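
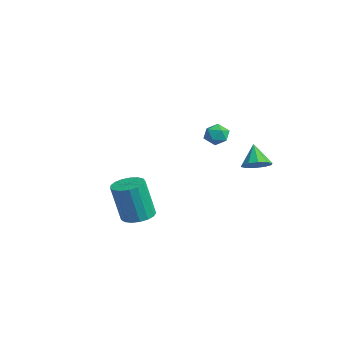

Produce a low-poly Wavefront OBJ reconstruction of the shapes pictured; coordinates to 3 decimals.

v -3.221 3.299 2.045
v -2.791 3.883 2.029
v -2.589 2.857 2.931
v -2.159 3.441 2.915
v -2.846 3.503 3.139
v -3.237 3.776 2.591
v -2.143 2.964 2.369
v -2.534 3.237 1.821
v -2.125 3.676 2.229
v -2.559 4.009 2.705
v -2.821 2.731 2.255
v -3.255 3.064 2.731
v 2.934 -2.655 0.114
v 3.552 -3.197 -0
v 3.504 -3.687 2.072
v 2.886 -3.145 2.186
v 3.738 -2.856 0.085
v 3.691 -3.347 2.157
v 3.741 -2.47 0.176
v 3.693 -2.96 2.248
v 3.558 -2.126 0.253
v 3.51 -2.616 2.326
v 3.232 -1.903 0.299
v 3.185 -2.393 2.371
v 2.838 -1.852 0.302
v 2.791 -2.343 2.374
v 2.466 -1.985 0.262
v 2.419 -2.476 2.334
v 2.201 -2.272 0.188
v 2.154 -2.762 2.26
v 2.104 -2.646 0.097
v 2.056 -3.137 2.169
v 2.197 -3.022 0.01
v 2.149 -3.513 2.082
v 2.459 -3.314 -0.053
v 2.411 -3.805 2.019
v 2.829 -3.455 -0.078
v 2.782 -3.946 1.994
v 3.224 -3.413 -0.059
v 3.176 -3.904 2.013
v 3.885 2.792 2.952
v 4.252 2.226 3.279
v 3.155 2.928 4.008
v 4.475 2.619 3.382
v 4.471 3.079 3.321
v 4.244 3.429 3.119
v 3.88 3.535 2.853
v 3.517 3.358 2.625
v 3.295 2.965 2.522
v 3.298 2.505 2.584
v 3.525 2.155 2.786
v 3.89 2.049 3.051
f 1 12 6
f 1 6 2
f 1 2 8
f 1 8 11
f 1 11 12
f 2 6 10
f 6 12 5
f 12 11 3
f 11 8 7
f 8 2 9
f 4 10 5
f 4 5 3
f 4 3 7
f 4 7 9
f 4 9 10
f 5 10 6
f 3 5 12
f 7 3 11
f 9 7 8
f 10 9 2
f 14 13 17
f 14 17 15
f 15 17 18
f 15 18 16
f 17 13 19
f 17 19 18
f 18 19 20
f 18 20 16
f 19 13 21
f 19 21 20
f 20 21 22
f 20 22 16
f 21 13 23
f 21 23 22
f 22 23 24
f 22 24 16
f 23 13 25
f 23 25 24
f 24 25 26
f 24 26 16
f 25 13 27
f 25 27 26
f 26 27 28
f 26 28 16
f 27 13 29
f 27 29 28
f 28 29 30
f 28 30 16
f 29 13 31
f 29 31 30
f 30 31 32
f 30 32 16
f 31 13 33
f 31 33 32
f 32 33 34
f 32 34 16
f 33 13 35
f 33 35 34
f 34 35 36
f 34 36 16
f 35 13 37
f 35 37 36
f 36 37 38
f 36 38 16
f 37 13 39
f 37 39 38
f 38 39 40
f 38 40 16
f 39 13 14
f 39 14 40
f 40 14 15
f 40 15 16
f 42 41 44
f 42 44 43
f 44 41 45
f 44 45 43
f 45 41 46
f 45 46 43
f 46 41 47
f 46 47 43
f 47 41 48
f 47 48 43
f 48 41 49
f 48 49 43
f 49 41 50
f 49 50 43
f 50 41 51
f 50 51 43
f 51 41 52
f 51 52 43
f 52 41 42
f 52 42 43



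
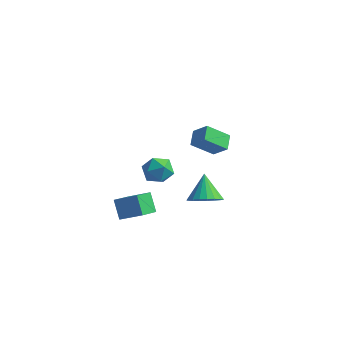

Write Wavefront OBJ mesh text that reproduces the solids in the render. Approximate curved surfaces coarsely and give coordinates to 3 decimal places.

v -4.579 -2.055 -3.402
v -3.236 -1.871 -2.629
v -4.399 -0.807 -4.011
v -3.057 -0.623 -3.238
v -3.923 -2.637 -4.402
v -2.581 -2.453 -3.629
v -3.744 -1.389 -5.011
v -2.401 -1.205 -4.238
v -0.221 0.498 -3.657
v 0.713 0.483 -3.199
v -0.819 1.562 -2.403
v 0.75 0.82 -3.467
v 0.619 1.101 -3.769
v 0.343 1.278 -4.051
v -0.031 1.32 -4.264
v -0.437 1.22 -4.373
v -0.806 0.995 -4.358
v -1.074 0.684 -4.222
v -1.194 0.341 -3.988
v -1.146 0.025 -3.696
v -0.938 -0.21 -3.398
v -0.606 -0.322 -3.145
v -0.208 -0.292 -2.98
v 0.189 -0.126 -2.932
v 0.514 0.148 -3.01
v -1.402 3.942 -2.662
v -2.457 3.125 -1.625
v -1.702 4.875 -2.232
v -2.757 4.058 -1.194
v -0.483 3.842 -1.806
v -1.538 3.025 -0.768
v -0.783 4.775 -1.375
v -1.838 3.958 -0.338
v -1.569 -3.284 1.022
v -0.821 -2.791 1.294
v -1.239 -4.349 2.046
v -0.491 -3.856 2.318
v -1.353 -3.538 2.499
v -1.557 -2.88 1.866
v -0.503 -4.26 1.474
v -0.707 -3.602 0.841
v -0.163 -3.394 1.573
v -0.688 -2.948 2.207
v -1.372 -4.192 1.133
v -1.897 -3.746 1.767
f 2 4 1
f 5 2 1
f 1 4 3
f 3 5 1
f 2 8 4
f 6 2 5
f 6 8 2
f 4 8 3
f 7 5 3
f 3 8 7
f 7 6 5
f 8 6 7
f 10 9 12
f 10 12 11
f 12 9 13
f 12 13 11
f 13 9 14
f 13 14 11
f 14 9 15
f 14 15 11
f 15 9 16
f 15 16 11
f 16 9 17
f 16 17 11
f 17 9 18
f 17 18 11
f 18 9 19
f 18 19 11
f 19 9 20
f 19 20 11
f 20 9 21
f 20 21 11
f 21 9 22
f 21 22 11
f 22 9 23
f 22 23 11
f 23 9 24
f 23 24 11
f 24 9 25
f 24 25 11
f 25 9 10
f 25 10 11
f 27 29 26
f 30 27 26
f 26 29 28
f 28 30 26
f 27 33 29
f 31 27 30
f 31 33 27
f 29 33 28
f 32 30 28
f 28 33 32
f 32 31 30
f 33 31 32
f 34 45 39
f 34 39 35
f 34 35 41
f 34 41 44
f 34 44 45
f 35 39 43
f 39 45 38
f 45 44 36
f 44 41 40
f 41 35 42
f 37 43 38
f 37 38 36
f 37 36 40
f 37 40 42
f 37 42 43
f 38 43 39
f 36 38 45
f 40 36 44
f 42 40 41
f 43 42 35



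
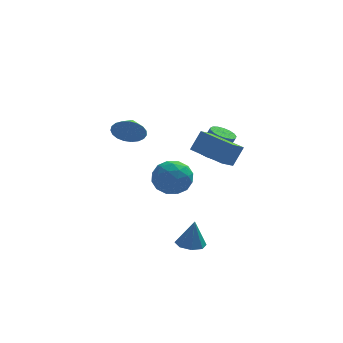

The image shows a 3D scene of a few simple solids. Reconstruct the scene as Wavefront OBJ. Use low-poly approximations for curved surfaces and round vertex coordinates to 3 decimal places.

v 1.371 -1.86 1.721
v 1.92 -1.529 2.794
v -0.041 -0.327 1.969
v 0.507 0.004 3.043
v 1.973 -1.224 1.217
v 2.521 -0.893 2.291
v 0.56 0.309 1.466
v 1.109 0.64 2.539
v -0.084 -1.309 -4.123
v 0.698 -1.331 -4.229
v 0.124 -1.311 -2.577
v 0.485 -0.766 -4.199
v -0.062 -0.519 -4.125
v -0.622 -0.735 -4.049
v -0.867 -1.287 -4.017
v -0.653 -1.852 -4.047
v -0.106 -2.098 -4.121
v 0.454 -1.883 -4.197
v -3.027 -0.331 3.299
v -2.63 -0.692 4.021
v -2.793 0.611 3.641
v -2.346 -0.675 3.777
v -2.181 -0.597 3.45
v -2.162 -0.474 3.097
v -2.293 -0.326 2.779
v -2.55 -0.179 2.551
v -2.89 -0.058 2.452
v -3.254 0.015 2.5
v -3.579 0.029 2.686
v -3.808 -0.02 2.977
v -3.903 -0.123 3.325
v -3.846 -0.261 3.668
v -3.647 -0.412 3.947
v -3.341 -0.549 4.114
v -2.982 -0.648 4.14
v -1.053 2.806 -2.106
v -0.697 3.258 -1.114
v -0.783 1.102 -1.426
v -0.427 1.554 -0.434
v -1.527 1.642 -0.742
v -1.695 2.695 -1.162
v 0.215 1.665 -1.378
v 0.047 2.718 -1.798
v 0.086 2.553 -0.664
v -0.99 2.539 -0.272
v -0.49 1.821 -2.268
v -1.566 1.807 -1.876
v -0.899 3.182 -1.67
v -0.581 1.178 -0.87
v -1.228 1.23 -1.051
v -1.019 1.496 -0.469
v -1.485 2.851 -1.698
v -1.276 3.116 -1.115
v -1.764 2.166 -0.896
v -0.204 1.244 -1.425
v 0.005 1.509 -0.842
v -0.461 2.864 -2.071
v -0.252 3.13 -1.489
v 0.284 2.194 -1.644
v -0.229 3.033 -0.823
v -0.07 2.031 -0.423
v 0.307 2.096 -0.977
v 0.208 2.715 -1.224
v -0.862 3.024 -0.592
v -0.703 2.023 -0.192
v -1.35 2.075 -0.373
v -1.448 2.694 -0.62
v -0.402 2.61 -0.327
v -0.777 2.337 -2.348
v -0.618 1.336 -1.948
v -0.032 1.666 -1.92
v -0.13 2.285 -2.167
v -1.41 2.329 -2.117
v -1.251 1.327 -1.717
v -1.688 1.645 -1.316
v -1.787 2.264 -1.563
v -1.078 1.75 -2.213
v 1.327 3.895 -0.475
v 1.934 4.227 -0.736
v 2.6 4.198 0.773
v 1.993 3.865 1.035
v 1.726 4.496 -0.639
v 2.391 4.467 0.871
v 1.426 4.628 -0.504
v 2.091 4.598 1.006
v 1.103 4.591 -0.362
v 1.769 4.562 1.147
v 0.832 4.395 -0.246
v 1.498 4.365 1.263
v 0.674 4.084 -0.183
v 1.34 4.055 1.326
v 0.666 3.73 -0.186
v 1.332 3.701 1.323
v 0.809 3.414 -0.256
v 1.475 3.384 1.254
v 1.071 3.208 -0.375
v 1.737 3.178 1.134
v 1.392 3.159 -0.518
v 2.058 3.129 0.992
v 1.698 3.279 -0.65
v 2.363 3.249 0.859
v 1.919 3.54 -0.743
v 2.584 3.51 0.767
v 2.004 3.882 -0.774
v 2.67 3.853 0.736
f 2 4 1
f 5 2 1
f 1 4 3
f 3 5 1
f 2 8 4
f 6 2 5
f 6 8 2
f 4 8 3
f 7 5 3
f 3 8 7
f 7 6 5
f 8 6 7
f 10 9 12
f 10 12 11
f 12 9 13
f 12 13 11
f 13 9 14
f 13 14 11
f 14 9 15
f 14 15 11
f 15 9 16
f 15 16 11
f 16 9 17
f 16 17 11
f 17 9 18
f 17 18 11
f 18 9 10
f 18 10 11
f 20 19 22
f 20 22 21
f 22 19 23
f 22 23 21
f 23 19 24
f 23 24 21
f 24 19 25
f 24 25 21
f 25 19 26
f 25 26 21
f 26 19 27
f 26 27 21
f 27 19 28
f 27 28 21
f 28 19 29
f 28 29 21
f 29 19 30
f 29 30 21
f 30 19 31
f 30 31 21
f 31 19 32
f 31 32 21
f 32 19 33
f 32 33 21
f 33 19 34
f 33 34 21
f 34 19 35
f 34 35 21
f 35 19 20
f 35 20 21
f 36 73 52
f 73 47 76
f 52 76 41
f 73 76 52
f 36 52 48
f 52 41 53
f 48 53 37
f 52 53 48
f 36 48 57
f 48 37 58
f 57 58 43
f 48 58 57
f 36 57 69
f 57 43 72
f 69 72 46
f 57 72 69
f 36 69 73
f 69 46 77
f 73 77 47
f 69 77 73
f 37 53 64
f 53 41 67
f 64 67 45
f 53 67 64
f 41 76 54
f 76 47 75
f 54 75 40
f 76 75 54
f 47 77 74
f 77 46 70
f 74 70 38
f 77 70 74
f 46 72 71
f 72 43 59
f 71 59 42
f 72 59 71
f 43 58 63
f 58 37 60
f 63 60 44
f 58 60 63
f 39 65 51
f 65 45 66
f 51 66 40
f 65 66 51
f 39 51 49
f 51 40 50
f 49 50 38
f 51 50 49
f 39 49 56
f 49 38 55
f 56 55 42
f 49 55 56
f 39 56 61
f 56 42 62
f 61 62 44
f 56 62 61
f 39 61 65
f 61 44 68
f 65 68 45
f 61 68 65
f 40 66 54
f 66 45 67
f 54 67 41
f 66 67 54
f 38 50 74
f 50 40 75
f 74 75 47
f 50 75 74
f 42 55 71
f 55 38 70
f 71 70 46
f 55 70 71
f 44 62 63
f 62 42 59
f 63 59 43
f 62 59 63
f 45 68 64
f 68 44 60
f 64 60 37
f 68 60 64
f 79 78 82
f 79 82 80
f 80 82 83
f 80 83 81
f 82 78 84
f 82 84 83
f 83 84 85
f 83 85 81
f 84 78 86
f 84 86 85
f 85 86 87
f 85 87 81
f 86 78 88
f 86 88 87
f 87 88 89
f 87 89 81
f 88 78 90
f 88 90 89
f 89 90 91
f 89 91 81
f 90 78 92
f 90 92 91
f 91 92 93
f 91 93 81
f 92 78 94
f 92 94 93
f 93 94 95
f 93 95 81
f 94 78 96
f 94 96 95
f 95 96 97
f 95 97 81
f 96 78 98
f 96 98 97
f 97 98 99
f 97 99 81
f 98 78 100
f 98 100 99
f 99 100 101
f 99 101 81
f 100 78 102
f 100 102 101
f 101 102 103
f 101 103 81
f 102 78 104
f 102 104 103
f 103 104 105
f 103 105 81
f 104 78 79
f 104 79 105
f 105 79 80
f 105 80 81



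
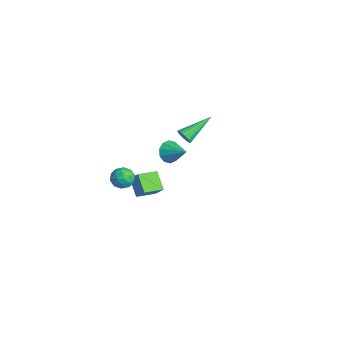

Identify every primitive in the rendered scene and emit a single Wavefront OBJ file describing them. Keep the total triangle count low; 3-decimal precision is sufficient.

v -3.395 -3.079 -2.506
v -2.675 -2.95 -2.421
v -3.145 -4.03 -3.179
v -2.425 -3.901 -3.094
v -2.829 -4.127 -2.521
v -2.983 -3.54 -2.106
v -2.837 -3.44 -3.494
v -2.991 -2.853 -3.079
v -2.33 -3.174 -3.032
v -2.325 -3.598 -2.43
v -3.495 -3.382 -3.17
v -3.49 -3.806 -2.568
v -3.057 -2.931 -2.405
v -2.763 -4.049 -3.195
v -3.001 -4.182 -2.859
v -2.578 -4.106 -2.809
v -3.238 -3.278 -2.219
v -2.815 -3.202 -2.169
v -2.905 -3.894 -2.228
v -3.005 -3.778 -3.431
v -2.582 -3.702 -3.381
v -3.242 -2.874 -2.791
v -2.819 -2.798 -2.741
v -2.915 -3.086 -3.372
v -2.431 -2.987 -2.713
v -2.284 -3.546 -3.109
v -2.526 -3.275 -3.344
v -2.617 -2.93 -3.1
v -2.428 -3.236 -2.36
v -2.282 -3.795 -2.755
v -2.519 -3.928 -2.419
v -2.609 -3.583 -2.175
v -2.226 -3.368 -2.719
v -3.538 -3.185 -2.845
v -3.392 -3.744 -3.24
v -3.211 -3.397 -3.425
v -3.301 -3.052 -3.181
v -3.536 -3.434 -2.491
v -3.389 -3.993 -2.887
v -3.203 -4.05 -2.5
v -3.294 -3.705 -2.256
v -3.594 -3.612 -2.881
v -3.68 -2.767 -3.685
v -3.12 -2.516 -2.973
v -3.863 -1.554 -3.969
v -3.304 -1.302 -3.257
v -2.676 -2.798 -4.463
v -2.117 -2.546 -3.751
v -2.86 -1.584 -4.747
v -2.3 -1.333 -4.035
v -1.074 -0.663 1.145
v -0.902 -0.423 0.717
v -1.466 1.103 1.975
v -1.145 -0.457 0.673
v -1.371 -0.537 0.737
v -1.529 -0.647 0.895
v -1.583 -0.76 1.11
v -1.52 -0.851 1.333
v -1.355 -0.898 1.513
v -1.125 -0.892 1.609
v -0.884 -0.833 1.598
v -0.686 -0.736 1.484
v -0.576 -0.621 1.292
v -0.581 -0.516 1.066
v -0.698 -0.445 0.858
v 2.697 -3.073 3.503
v 3.107 -3.548 3.194
v 3.723 -2.587 4.117
v 3.093 -3.198 2.94
v 2.928 -2.8 2.901
v 2.675 -2.506 3.093
v 2.43 -2.429 3.441
v 2.287 -2.597 3.813
v 2.301 -2.947 4.067
v 2.466 -3.345 4.105
v 2.72 -3.639 3.914
v 2.965 -3.717 3.566
f 1 38 17
f 38 12 41
f 17 41 6
f 38 41 17
f 1 17 13
f 17 6 18
f 13 18 2
f 17 18 13
f 1 13 22
f 13 2 23
f 22 23 8
f 13 23 22
f 1 22 34
f 22 8 37
f 34 37 11
f 22 37 34
f 1 34 38
f 34 11 42
f 38 42 12
f 34 42 38
f 2 18 29
f 18 6 32
f 29 32 10
f 18 32 29
f 6 41 19
f 41 12 40
f 19 40 5
f 41 40 19
f 12 42 39
f 42 11 35
f 39 35 3
f 42 35 39
f 11 37 36
f 37 8 24
f 36 24 7
f 37 24 36
f 8 23 28
f 23 2 25
f 28 25 9
f 23 25 28
f 4 30 16
f 30 10 31
f 16 31 5
f 30 31 16
f 4 16 14
f 16 5 15
f 14 15 3
f 16 15 14
f 4 14 21
f 14 3 20
f 21 20 7
f 14 20 21
f 4 21 26
f 21 7 27
f 26 27 9
f 21 27 26
f 4 26 30
f 26 9 33
f 30 33 10
f 26 33 30
f 5 31 19
f 31 10 32
f 19 32 6
f 31 32 19
f 3 15 39
f 15 5 40
f 39 40 12
f 15 40 39
f 7 20 36
f 20 3 35
f 36 35 11
f 20 35 36
f 9 27 28
f 27 7 24
f 28 24 8
f 27 24 28
f 10 33 29
f 33 9 25
f 29 25 2
f 33 25 29
f 44 46 43
f 47 44 43
f 43 46 45
f 45 47 43
f 44 50 46
f 48 44 47
f 48 50 44
f 46 50 45
f 49 47 45
f 45 50 49
f 49 48 47
f 50 48 49
f 52 51 54
f 52 54 53
f 54 51 55
f 54 55 53
f 55 51 56
f 55 56 53
f 56 51 57
f 56 57 53
f 57 51 58
f 57 58 53
f 58 51 59
f 58 59 53
f 59 51 60
f 59 60 53
f 60 51 61
f 60 61 53
f 61 51 62
f 61 62 53
f 62 51 63
f 62 63 53
f 63 51 64
f 63 64 53
f 64 51 65
f 64 65 53
f 65 51 52
f 65 52 53
f 67 66 69
f 67 69 68
f 69 66 70
f 69 70 68
f 70 66 71
f 70 71 68
f 71 66 72
f 71 72 68
f 72 66 73
f 72 73 68
f 73 66 74
f 73 74 68
f 74 66 75
f 74 75 68
f 75 66 76
f 75 76 68
f 76 66 77
f 76 77 68
f 77 66 67
f 77 67 68



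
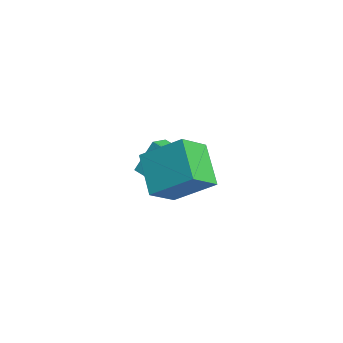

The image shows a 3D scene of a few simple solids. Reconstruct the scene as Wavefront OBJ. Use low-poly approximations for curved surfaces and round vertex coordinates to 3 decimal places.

v -0.217 -4.188 -0.999
v -0.292 -3.422 0.494
v -0.897 -3.538 -1.367
v -0.972 -2.771 0.126
v 1.392 -2.849 -1.606
v 1.317 -2.082 -0.113
v 0.712 -2.198 -1.974
v 0.637 -1.432 -0.481
v 2.364 -3.534 1.085
v 3.041 -4.605 1.961
v 3.159 -2.062 2.269
v 3.836 -3.132 3.145
v 3.984 -3.468 -0.085
v 4.661 -4.538 0.791
v 4.779 -1.995 1.099
v 5.456 -3.066 1.975
f 2 4 1
f 5 2 1
f 1 4 3
f 3 5 1
f 2 8 4
f 6 2 5
f 6 8 2
f 4 8 3
f 7 5 3
f 3 8 7
f 7 6 5
f 8 6 7
f 10 12 9
f 13 10 9
f 9 12 11
f 11 13 9
f 10 16 12
f 14 10 13
f 14 16 10
f 12 16 11
f 15 13 11
f 11 16 15
f 15 14 13
f 16 14 15



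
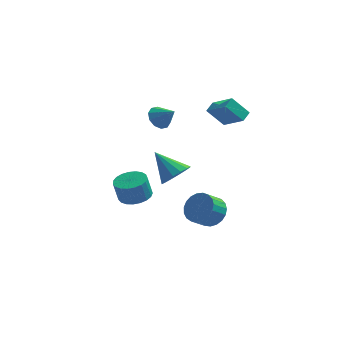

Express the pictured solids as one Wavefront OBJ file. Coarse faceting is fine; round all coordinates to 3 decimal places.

v 1.285 -4.099 1.731
v 1.903 -4.298 2.478
v 0.015 -3.321 2.989
v 2.034 -3.829 2.319
v 1.964 -3.432 2.002
v 1.712 -3.214 1.613
v 1.345 -3.233 1.255
v 0.963 -3.484 1.025
v 0.666 -3.901 0.984
v 0.536 -4.37 1.143
v 0.606 -4.767 1.459
v 0.858 -4.985 1.848
v 1.225 -4.966 2.206
v 1.607 -4.714 2.436
v -1.719 1.02 -3.584
v -1.148 1.847 -3.405
v -1.431 1.747 -2.038
v -2.001 0.92 -2.216
v -1.531 2.017 -3.472
v -1.814 1.916 -2.104
v -1.947 2.014 -3.558
v -2.229 1.914 -2.191
v -2.322 1.84 -3.649
v -2.605 1.739 -2.281
v -2.594 1.523 -3.728
v -2.877 1.423 -2.36
v -2.714 1.12 -3.782
v -2.997 1.02 -2.415
v -2.662 0.7 -3.802
v -2.945 0.6 -2.435
v -2.447 0.335 -3.785
v -2.73 0.235 -2.417
v -2.106 0.088 -3.732
v -2.389 -0.012 -2.365
v -1.698 0.003 -3.654
v -1.981 -0.098 -2.287
v -1.293 0.093 -3.564
v -1.576 -0.007 -2.196
v -0.962 0.344 -3.477
v -1.245 0.244 -2.109
v -0.762 0.712 -3.409
v -1.045 0.611 -2.041
v -0.727 1.133 -3.37
v -1.01 1.032 -2.003
v -0.864 1.534 -3.369
v -1.147 1.434 -2.002
v -0.653 3.672 1.482
v -0.157 4.336 1.297
v 0.293 3.208 2.358
v -0.464 4.471 1.701
v -0.844 4.301 2.021
v -1.151 3.89 2.136
v -1.268 3.396 2.001
v -1.15 3.007 1.668
v -0.842 2.872 1.264
v -0.463 3.043 0.943
v -0.156 3.453 0.829
v -0.039 3.947 0.964
v 3.169 -3.446 -1.513
v 3.903 -3.363 -0.809
v 3.245 -4.031 -0.044
v 2.511 -4.114 -0.747
v 3.66 -3.026 -0.724
v 3.002 -3.694 0.042
v 3.332 -2.761 -0.774
v 2.675 -3.429 -0.009
v 2.976 -2.615 -0.953
v 2.319 -3.283 -0.188
v 2.653 -2.613 -1.228
v 1.996 -3.281 -0.463
v 2.42 -2.755 -1.553
v 1.762 -3.423 -0.787
v 2.316 -3.016 -1.87
v 1.658 -3.684 -1.105
v 2.359 -3.351 -2.126
v 1.702 -4.02 -1.361
v 2.543 -3.703 -2.275
v 1.885 -4.371 -1.51
v 2.834 -4.011 -2.293
v 2.177 -4.679 -1.528
v 3.184 -4.221 -2.176
v 2.526 -4.889 -1.411
v 3.531 -4.296 -1.944
v 2.873 -4.964 -1.179
v 3.815 -4.225 -1.638
v 3.157 -4.893 -0.872
v 3.988 -4.019 -1.309
v 3.33 -4.687 -0.544
v 4.019 -3.714 -1.016
v 3.361 -4.382 -0.251
v 2.089 3.68 2.267
v 3.295 2.72 3.289
v 2.383 4.363 2.561
v 3.589 3.403 3.584
v 3.111 3.737 1.116
v 4.317 2.777 2.139
v 3.405 4.42 1.411
v 4.611 3.46 2.433
f 2 1 4
f 2 4 3
f 4 1 5
f 4 5 3
f 5 1 6
f 5 6 3
f 6 1 7
f 6 7 3
f 7 1 8
f 7 8 3
f 8 1 9
f 8 9 3
f 9 1 10
f 9 10 3
f 10 1 11
f 10 11 3
f 11 1 12
f 11 12 3
f 12 1 13
f 12 13 3
f 13 1 14
f 13 14 3
f 14 1 2
f 14 2 3
f 16 15 19
f 16 19 17
f 17 19 20
f 17 20 18
f 19 15 21
f 19 21 20
f 20 21 22
f 20 22 18
f 21 15 23
f 21 23 22
f 22 23 24
f 22 24 18
f 23 15 25
f 23 25 24
f 24 25 26
f 24 26 18
f 25 15 27
f 25 27 26
f 26 27 28
f 26 28 18
f 27 15 29
f 27 29 28
f 28 29 30
f 28 30 18
f 29 15 31
f 29 31 30
f 30 31 32
f 30 32 18
f 31 15 33
f 31 33 32
f 32 33 34
f 32 34 18
f 33 15 35
f 33 35 34
f 34 35 36
f 34 36 18
f 35 15 37
f 35 37 36
f 36 37 38
f 36 38 18
f 37 15 39
f 37 39 38
f 38 39 40
f 38 40 18
f 39 15 41
f 39 41 40
f 40 41 42
f 40 42 18
f 41 15 43
f 41 43 42
f 42 43 44
f 42 44 18
f 43 15 45
f 43 45 44
f 44 45 46
f 44 46 18
f 45 15 16
f 45 16 46
f 46 16 17
f 46 17 18
f 48 47 50
f 48 50 49
f 50 47 51
f 50 51 49
f 51 47 52
f 51 52 49
f 52 47 53
f 52 53 49
f 53 47 54
f 53 54 49
f 54 47 55
f 54 55 49
f 55 47 56
f 55 56 49
f 56 47 57
f 56 57 49
f 57 47 58
f 57 58 49
f 58 47 48
f 58 48 49
f 60 59 63
f 60 63 61
f 61 63 64
f 61 64 62
f 63 59 65
f 63 65 64
f 64 65 66
f 64 66 62
f 65 59 67
f 65 67 66
f 66 67 68
f 66 68 62
f 67 59 69
f 67 69 68
f 68 69 70
f 68 70 62
f 69 59 71
f 69 71 70
f 70 71 72
f 70 72 62
f 71 59 73
f 71 73 72
f 72 73 74
f 72 74 62
f 73 59 75
f 73 75 74
f 74 75 76
f 74 76 62
f 75 59 77
f 75 77 76
f 76 77 78
f 76 78 62
f 77 59 79
f 77 79 78
f 78 79 80
f 78 80 62
f 79 59 81
f 79 81 80
f 80 81 82
f 80 82 62
f 81 59 83
f 81 83 82
f 82 83 84
f 82 84 62
f 83 59 85
f 83 85 84
f 84 85 86
f 84 86 62
f 85 59 87
f 85 87 86
f 86 87 88
f 86 88 62
f 87 59 89
f 87 89 88
f 88 89 90
f 88 90 62
f 89 59 60
f 89 60 90
f 90 60 61
f 90 61 62
f 92 94 91
f 95 92 91
f 91 94 93
f 93 95 91
f 92 98 94
f 96 92 95
f 96 98 92
f 94 98 93
f 97 95 93
f 93 98 97
f 97 96 95
f 98 96 97



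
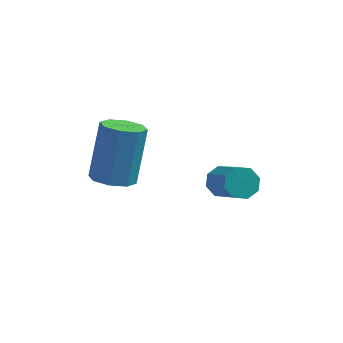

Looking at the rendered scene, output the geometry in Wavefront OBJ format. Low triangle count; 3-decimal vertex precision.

v -0.45 -1.687 -0.397
v 0.067 -2.2 -0.18
v 0.327 -1.186 1.594
v -0.19 -0.673 1.377
v 0.304 -1.754 -0.469
v 0.564 -0.74 1.305
v 0.099 -1.269 -0.716
v 0.359 -0.255 1.058
v -0.428 -1.029 -0.777
v -0.168 -0.015 0.997
v -0.967 -1.174 -0.614
v -0.707 -0.16 1.16
v -1.204 -1.62 -0.325
v -0.944 -0.606 1.449
v -0.999 -2.105 -0.078
v -0.739 -1.091 1.696
v -0.472 -2.345 -0.017
v -0.212 -1.331 1.757
v 2.866 0.621 -2.646
v 3.408 0.901 -2.637
v 4.076 -0.441 -1.224
v 3.534 -0.721 -1.234
v 3.109 1.08 -2.326
v 3.777 -0.263 -0.913
v 2.668 0.989 -2.202
v 3.336 -0.353 -0.79
v 2.342 0.684 -2.339
v 3.011 -0.659 -0.927
v 2.324 0.341 -2.656
v 2.992 -1.001 -1.243
v 2.623 0.163 -2.967
v 3.291 -1.18 -1.554
v 3.064 0.253 -3.09
v 3.732 -1.089 -1.678
v 3.389 0.559 -2.953
v 4.058 -0.784 -1.541
f 2 1 5
f 2 5 3
f 3 5 6
f 3 6 4
f 5 1 7
f 5 7 6
f 6 7 8
f 6 8 4
f 7 1 9
f 7 9 8
f 8 9 10
f 8 10 4
f 9 1 11
f 9 11 10
f 10 11 12
f 10 12 4
f 11 1 13
f 11 13 12
f 12 13 14
f 12 14 4
f 13 1 15
f 13 15 14
f 14 15 16
f 14 16 4
f 15 1 17
f 15 17 16
f 16 17 18
f 16 18 4
f 17 1 2
f 17 2 18
f 18 2 3
f 18 3 4
f 20 19 23
f 20 23 21
f 21 23 24
f 21 24 22
f 23 19 25
f 23 25 24
f 24 25 26
f 24 26 22
f 25 19 27
f 25 27 26
f 26 27 28
f 26 28 22
f 27 19 29
f 27 29 28
f 28 29 30
f 28 30 22
f 29 19 31
f 29 31 30
f 30 31 32
f 30 32 22
f 31 19 33
f 31 33 32
f 32 33 34
f 32 34 22
f 33 19 35
f 33 35 34
f 34 35 36
f 34 36 22
f 35 19 20
f 35 20 36
f 36 20 21
f 36 21 22



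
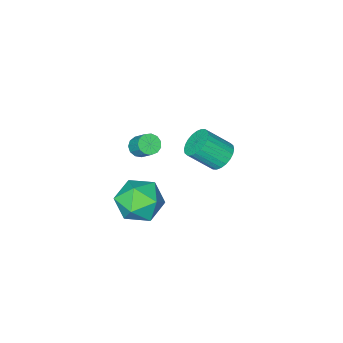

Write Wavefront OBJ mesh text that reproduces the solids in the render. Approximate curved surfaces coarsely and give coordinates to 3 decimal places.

v 0.204 -1.733 0.814
v 0.485 -2.098 1.149
v 0.538 -1.292 1.982
v 0.256 -0.927 1.646
v 0.708 -1.939 0.981
v 0.761 -1.133 1.814
v 0.771 -1.715 0.76
v 0.823 -0.909 1.593
v 0.654 -1.496 0.556
v 0.706 -0.69 1.389
v 0.394 -1.353 0.434
v 0.446 -0.547 1.267
v 0.073 -1.33 0.432
v 0.126 -0.524 1.265
v -0.206 -1.435 0.552
v -0.153 -0.63 1.384
v -0.355 -1.635 0.754
v -0.302 -0.829 1.587
v -0.326 -1.866 0.976
v -0.274 -1.06 1.809
v -0.13 -2.054 1.146
v -0.077 -1.249 1.979
v 0.173 -2.141 1.21
v 0.225 -1.335 2.043
v 2.271 1.754 -0.618
v 2.988 0.772 -0.804
v 1.252 0.748 0.764
v 1.969 -0.234 0.578
v 2.433 0.775 1.107
v 3.063 1.397 0.253
v 1.177 0.123 -0.293
v 1.807 0.745 -1.147
v 2.312 -0.236 -0.603
v 3.088 0.167 0.262
v 1.152 1.353 -0.302
v 1.928 1.756 0.563
v -3.819 -0.767 -1.621
v -3.283 -0.135 -1.671
v -2.325 -0.861 -0.569
v -2.861 -1.493 -0.519
v -3.478 -0.034 -1.433
v -2.521 -0.759 -0.332
v -3.726 -0.044 -1.225
v -2.768 -0.769 -0.123
v -3.987 -0.164 -1.077
v -3.03 -0.889 0.025
v -4.223 -0.376 -1.011
v -3.266 -1.101 0.091
v -4.398 -0.647 -1.038
v -3.44 -1.373 0.063
v -4.484 -0.937 -1.155
v -3.527 -1.663 -0.053
v -4.469 -1.201 -1.342
v -3.512 -1.927 -0.24
v -4.355 -1.399 -1.571
v -3.397 -2.125 -0.469
v -4.159 -1.501 -1.808
v -3.202 -2.226 -0.707
v -3.912 -1.491 -2.017
v -2.954 -2.216 -0.915
v -3.65 -1.371 -2.165
v -2.693 -2.096 -1.063
v -3.414 -1.159 -2.231
v -2.457 -1.884 -1.129
v -3.24 -0.887 -2.203
v -2.282 -1.613 -1.102
v -3.153 -0.597 -2.087
v -2.196 -1.323 -0.985
v -3.168 -0.333 -1.9
v -2.211 -1.059 -0.798
f 2 1 5
f 2 5 3
f 3 5 6
f 3 6 4
f 5 1 7
f 5 7 6
f 6 7 8
f 6 8 4
f 7 1 9
f 7 9 8
f 8 9 10
f 8 10 4
f 9 1 11
f 9 11 10
f 10 11 12
f 10 12 4
f 11 1 13
f 11 13 12
f 12 13 14
f 12 14 4
f 13 1 15
f 13 15 14
f 14 15 16
f 14 16 4
f 15 1 17
f 15 17 16
f 16 17 18
f 16 18 4
f 17 1 19
f 17 19 18
f 18 19 20
f 18 20 4
f 19 1 21
f 19 21 20
f 20 21 22
f 20 22 4
f 21 1 23
f 21 23 22
f 22 23 24
f 22 24 4
f 23 1 2
f 23 2 24
f 24 2 3
f 24 3 4
f 25 36 30
f 25 30 26
f 25 26 32
f 25 32 35
f 25 35 36
f 26 30 34
f 30 36 29
f 36 35 27
f 35 32 31
f 32 26 33
f 28 34 29
f 28 29 27
f 28 27 31
f 28 31 33
f 28 33 34
f 29 34 30
f 27 29 36
f 31 27 35
f 33 31 32
f 34 33 26
f 38 37 41
f 38 41 39
f 39 41 42
f 39 42 40
f 41 37 43
f 41 43 42
f 42 43 44
f 42 44 40
f 43 37 45
f 43 45 44
f 44 45 46
f 44 46 40
f 45 37 47
f 45 47 46
f 46 47 48
f 46 48 40
f 47 37 49
f 47 49 48
f 48 49 50
f 48 50 40
f 49 37 51
f 49 51 50
f 50 51 52
f 50 52 40
f 51 37 53
f 51 53 52
f 52 53 54
f 52 54 40
f 53 37 55
f 53 55 54
f 54 55 56
f 54 56 40
f 55 37 57
f 55 57 56
f 56 57 58
f 56 58 40
f 57 37 59
f 57 59 58
f 58 59 60
f 58 60 40
f 59 37 61
f 59 61 60
f 60 61 62
f 60 62 40
f 61 37 63
f 61 63 62
f 62 63 64
f 62 64 40
f 63 37 65
f 63 65 64
f 64 65 66
f 64 66 40
f 65 37 67
f 65 67 66
f 66 67 68
f 66 68 40
f 67 37 69
f 67 69 68
f 68 69 70
f 68 70 40
f 69 37 38
f 69 38 70
f 70 38 39
f 70 39 40



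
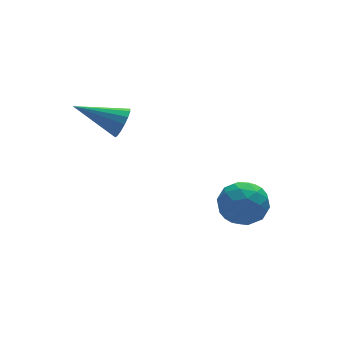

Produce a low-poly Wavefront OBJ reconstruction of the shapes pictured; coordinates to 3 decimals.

v -2.276 1.79 0.996
v -1.864 2.006 1.571
v -3.964 2.75 1.844
v -1.832 2.288 1.315
v -1.919 2.437 0.973
v -2.101 2.413 0.637
v -2.331 2.221 0.397
v -2.545 1.914 0.318
v -2.688 1.573 0.42
v -2.72 1.291 0.677
v -2.633 1.142 1.019
v -2.45 1.166 1.355
v -2.221 1.358 1.594
v -2.006 1.665 1.674
v 0.554 -1.308 -2.558
v 1.341 -0.787 -1.965
v 1.759 -1.653 -3.855
v 2.546 -1.132 -3.262
v 2.134 -2.105 -2.907
v 1.389 -1.892 -2.106
v 1.711 -0.548 -3.714
v 0.966 -0.335 -2.913
v 2.056 -0.317 -2.68
v 2.317 -1.279 -2.181
v 0.783 -1.161 -3.639
v 1.044 -2.123 -3.14
v 0.842 -1.017 -2.148
v 2.258 -1.423 -3.672
v 2.016 -1.995 -3.464
v 2.479 -1.688 -3.115
v 0.87 -1.667 -2.231
v 1.332 -1.36 -1.882
v 1.798 -2.135 -2.436
v 1.768 -1.08 -3.938
v 2.23 -0.773 -3.589
v 0.621 -0.752 -2.705
v 1.084 -0.445 -2.356
v 1.302 -0.305 -3.384
v 1.724 -0.435 -2.219
v 2.433 -0.638 -2.981
v 1.942 -0.295 -3.247
v 1.504 -0.169 -2.776
v 1.878 -1 -1.926
v 2.586 -1.203 -2.688
v 2.344 -1.775 -2.48
v 1.906 -1.65 -2.009
v 2.298 -0.724 -2.346
v 0.514 -1.237 -3.132
v 1.222 -1.44 -3.894
v 1.194 -0.79 -3.811
v 0.756 -0.665 -3.34
v 0.667 -1.802 -2.839
v 1.376 -2.005 -3.601
v 1.596 -2.271 -3.044
v 1.158 -2.145 -2.573
v 0.802 -1.716 -3.474
f 2 1 4
f 2 4 3
f 4 1 5
f 4 5 3
f 5 1 6
f 5 6 3
f 6 1 7
f 6 7 3
f 7 1 8
f 7 8 3
f 8 1 9
f 8 9 3
f 9 1 10
f 9 10 3
f 10 1 11
f 10 11 3
f 11 1 12
f 11 12 3
f 12 1 13
f 12 13 3
f 13 1 14
f 13 14 3
f 14 1 2
f 14 2 3
f 15 52 31
f 52 26 55
f 31 55 20
f 52 55 31
f 15 31 27
f 31 20 32
f 27 32 16
f 31 32 27
f 15 27 36
f 27 16 37
f 36 37 22
f 27 37 36
f 15 36 48
f 36 22 51
f 48 51 25
f 36 51 48
f 15 48 52
f 48 25 56
f 52 56 26
f 48 56 52
f 16 32 43
f 32 20 46
f 43 46 24
f 32 46 43
f 20 55 33
f 55 26 54
f 33 54 19
f 55 54 33
f 26 56 53
f 56 25 49
f 53 49 17
f 56 49 53
f 25 51 50
f 51 22 38
f 50 38 21
f 51 38 50
f 22 37 42
f 37 16 39
f 42 39 23
f 37 39 42
f 18 44 30
f 44 24 45
f 30 45 19
f 44 45 30
f 18 30 28
f 30 19 29
f 28 29 17
f 30 29 28
f 18 28 35
f 28 17 34
f 35 34 21
f 28 34 35
f 18 35 40
f 35 21 41
f 40 41 23
f 35 41 40
f 18 40 44
f 40 23 47
f 44 47 24
f 40 47 44
f 19 45 33
f 45 24 46
f 33 46 20
f 45 46 33
f 17 29 53
f 29 19 54
f 53 54 26
f 29 54 53
f 21 34 50
f 34 17 49
f 50 49 25
f 34 49 50
f 23 41 42
f 41 21 38
f 42 38 22
f 41 38 42
f 24 47 43
f 47 23 39
f 43 39 16
f 47 39 43



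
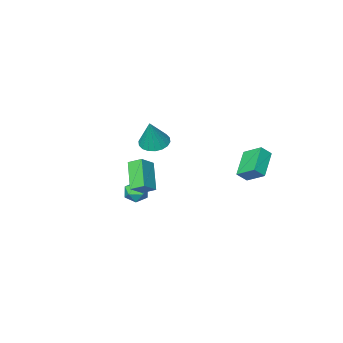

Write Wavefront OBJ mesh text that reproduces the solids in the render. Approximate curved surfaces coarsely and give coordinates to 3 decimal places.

v -0.114 -3.636 -0.7
v 0.797 -3.524 -1.014
v 0.494 -3.204 1.22
v 0.633 -3.127 -1.051
v 0.322 -2.83 -1.019
v -0.077 -2.693 -0.924
v -0.482 -2.743 -0.785
v -0.815 -2.969 -0.628
v -1.008 -3.328 -0.486
v -1.025 -3.748 -0.387
v -0.861 -4.145 -0.349
v -0.549 -4.442 -0.381
v -0.151 -4.579 -0.476
v 0.255 -4.529 -0.616
v 0.587 -4.303 -0.772
v 0.781 -3.944 -0.914
v 3.327 0.253 0.069
v 2.829 0.936 0.503
v 4.015 1.596 -1.258
v 3.517 2.279 -0.825
v 4.263 0.481 0.785
v 3.765 1.164 1.218
v 4.951 1.824 -0.543
v 4.453 2.507 -0.109
v 2.773 0.185 -1.844
v 3.39 0.662 -2.063
v 3.37 -0.842 -2.397
v 3.987 -0.365 -2.616
v 3.866 -0.537 -1.834
v 3.497 0.097 -1.492
v 3.263 -0.277 -2.968
v 2.894 0.357 -2.626
v 3.693 0.376 -2.757
v 4.065 0.215 -2.056
v 2.695 -0.395 -2.404
v 3.067 -0.556 -1.703
v -2.772 2.882 0.116
v -3.193 4.015 0.899
v -1.512 3.992 -0.815
v -1.933 5.125 -0.032
v -2.167 2.695 0.712
v -2.588 3.828 1.495
v -0.907 3.805 -0.219
v -1.328 4.938 0.564
f 2 1 4
f 2 4 3
f 4 1 5
f 4 5 3
f 5 1 6
f 5 6 3
f 6 1 7
f 6 7 3
f 7 1 8
f 7 8 3
f 8 1 9
f 8 9 3
f 9 1 10
f 9 10 3
f 10 1 11
f 10 11 3
f 11 1 12
f 11 12 3
f 12 1 13
f 12 13 3
f 13 1 14
f 13 14 3
f 14 1 15
f 14 15 3
f 15 1 16
f 15 16 3
f 16 1 2
f 16 2 3
f 18 20 17
f 21 18 17
f 17 20 19
f 19 21 17
f 18 24 20
f 22 18 21
f 22 24 18
f 20 24 19
f 23 21 19
f 19 24 23
f 23 22 21
f 24 22 23
f 25 36 30
f 25 30 26
f 25 26 32
f 25 32 35
f 25 35 36
f 26 30 34
f 30 36 29
f 36 35 27
f 35 32 31
f 32 26 33
f 28 34 29
f 28 29 27
f 28 27 31
f 28 31 33
f 28 33 34
f 29 34 30
f 27 29 36
f 31 27 35
f 33 31 32
f 34 33 26
f 38 40 37
f 41 38 37
f 37 40 39
f 39 41 37
f 38 44 40
f 42 38 41
f 42 44 38
f 40 44 39
f 43 41 39
f 39 44 43
f 43 42 41
f 44 42 43



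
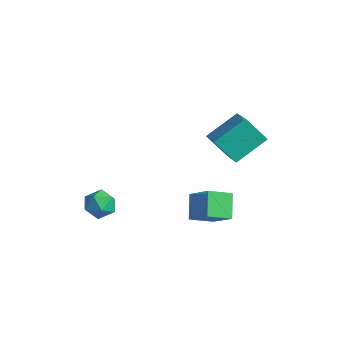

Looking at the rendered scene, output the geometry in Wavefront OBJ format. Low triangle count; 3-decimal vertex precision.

v -3.654 -1.174 -2.462
v -2.948 -1.749 -2.722
v -4.532 -2.391 -2.158
v -3.826 -2.966 -2.418
v -3.752 -2.453 -1.626
v -3.209 -1.701 -1.814
v -4.271 -2.439 -3.066
v -3.728 -1.687 -3.254
v -3.329 -2.53 -3.095
v -3.009 -2.539 -2.205
v -4.471 -1.601 -2.675
v -4.151 -1.61 -1.785
v -0.7 1.26 -1.557
v 0.641 1.283 -0.48
v -0.253 2.498 -2.141
v 1.088 2.521 -1.064
v 0.132 0.479 -2.576
v 1.473 0.502 -1.499
v 0.579 1.717 -3.16
v 1.92 1.74 -2.083
v 0.015 1.686 3.102
v 1.499 0.859 3.953
v 0.363 3.397 4.157
v 1.847 2.57 5.009
v 1.013 2.23 1.891
v 2.497 1.403 2.743
v 1.361 3.941 2.947
v 2.845 3.114 3.798
f 1 12 6
f 1 6 2
f 1 2 8
f 1 8 11
f 1 11 12
f 2 6 10
f 6 12 5
f 12 11 3
f 11 8 7
f 8 2 9
f 4 10 5
f 4 5 3
f 4 3 7
f 4 7 9
f 4 9 10
f 5 10 6
f 3 5 12
f 7 3 11
f 9 7 8
f 10 9 2
f 14 16 13
f 17 14 13
f 13 16 15
f 15 17 13
f 14 20 16
f 18 14 17
f 18 20 14
f 16 20 15
f 19 17 15
f 15 20 19
f 19 18 17
f 20 18 19
f 22 24 21
f 25 22 21
f 21 24 23
f 23 25 21
f 22 28 24
f 26 22 25
f 26 28 22
f 24 28 23
f 27 25 23
f 23 28 27
f 27 26 25
f 28 26 27



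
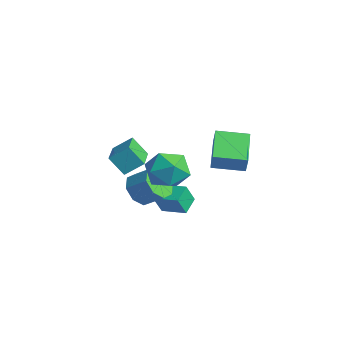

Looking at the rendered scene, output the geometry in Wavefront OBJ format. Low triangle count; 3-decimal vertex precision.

v 2.374 -2.026 2.182
v 3.062 -1.373 1.449
v 3.618 -3.507 2.031
v 4.306 -2.854 1.298
v 4.218 -2.561 2.457
v 3.45 -1.646 2.55
v 3.23 -3.234 0.93
v 2.462 -2.319 1.023
v 3.591 -2.12 0.675
v 4.202 -1.704 1.619
v 2.478 -3.176 1.861
v 3.089 -2.76 2.805
v 1.216 -2.799 -0.638
v 1.932 -2.958 -1.288
v 2.76 -2.321 -0.532
v 2.044 -2.161 0.118
v 1.561 -2.32 -1.42
v 2.389 -1.682 -0.664
v 0.988 -1.962 -1.094
v 1.816 -1.324 -0.338
v 0.549 -2.094 -0.501
v 1.377 -1.457 0.255
v 0.5 -2.639 0.012
v 1.328 -2.002 0.768
v 0.871 -3.278 0.144
v 1.699 -2.64 0.9
v 1.444 -3.636 -0.182
v 2.272 -2.998 0.574
v 1.883 -3.503 -0.775
v 2.711 -2.866 -0.019
v -0.655 -0.096 -2.988
v -0.581 -0.61 -1.907
v 0.507 0.62 -2.728
v 0.582 0.105 -1.646
v -0.062 -0.905 -3.414
v 0.013 -1.42 -2.332
v 1.101 -0.19 -3.153
v 1.175 -0.704 -2.072
v -2.186 -2.707 -0.249
v -1.782 -1.801 0.478
v -3.827 -1.64 -0.664
v -3.422 -0.734 0.062
v -1.578 -2.166 -1.262
v -1.173 -1.26 -0.536
v -3.218 -1.099 -1.678
v -2.814 -0.193 -0.951
v 0.482 1.657 1.084
v 0.813 1.582 2.014
v 1.356 3.09 0.889
v 1.687 3.015 1.819
v 2.153 0.545 0.401
v 2.484 0.47 1.331
v 3.027 1.978 0.206
v 3.358 1.903 1.136
f 1 12 6
f 1 6 2
f 1 2 8
f 1 8 11
f 1 11 12
f 2 6 10
f 6 12 5
f 12 11 3
f 11 8 7
f 8 2 9
f 4 10 5
f 4 5 3
f 4 3 7
f 4 7 9
f 4 9 10
f 5 10 6
f 3 5 12
f 7 3 11
f 9 7 8
f 10 9 2
f 14 13 17
f 14 17 15
f 15 17 18
f 15 18 16
f 17 13 19
f 17 19 18
f 18 19 20
f 18 20 16
f 19 13 21
f 19 21 20
f 20 21 22
f 20 22 16
f 21 13 23
f 21 23 22
f 22 23 24
f 22 24 16
f 23 13 25
f 23 25 24
f 24 25 26
f 24 26 16
f 25 13 27
f 25 27 26
f 26 27 28
f 26 28 16
f 27 13 29
f 27 29 28
f 28 29 30
f 28 30 16
f 29 13 14
f 29 14 30
f 30 14 15
f 30 15 16
f 32 34 31
f 35 32 31
f 31 34 33
f 33 35 31
f 32 38 34
f 36 32 35
f 36 38 32
f 34 38 33
f 37 35 33
f 33 38 37
f 37 36 35
f 38 36 37
f 40 42 39
f 43 40 39
f 39 42 41
f 41 43 39
f 40 46 42
f 44 40 43
f 44 46 40
f 42 46 41
f 45 43 41
f 41 46 45
f 45 44 43
f 46 44 45
f 48 50 47
f 51 48 47
f 47 50 49
f 49 51 47
f 48 54 50
f 52 48 51
f 52 54 48
f 50 54 49
f 53 51 49
f 49 54 53
f 53 52 51
f 54 52 53



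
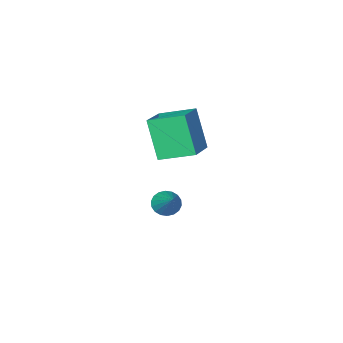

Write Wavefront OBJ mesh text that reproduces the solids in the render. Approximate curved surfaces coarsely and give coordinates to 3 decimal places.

v -2.697 4.06 3.017
v -2.696 3.164 4.993
v -1.428 5.145 3.508
v -1.428 4.248 5.485
v -1.512 2.912 2.495
v -1.512 2.015 4.472
v -0.244 3.996 2.987
v -0.243 3.1 4.963
v -1.706 2.302 -1.192
v -1.093 2.333 -1.507
v -1.094 3.878 0.152
v -1.261 2.534 -1.666
v -1.518 2.689 -1.732
v -1.812 2.768 -1.69
v -2.085 2.754 -1.55
v -2.283 2.651 -1.339
v -2.366 2.479 -1.099
v -2.319 2.271 -0.877
v -2.15 2.07 -0.718
v -1.894 1.915 -0.653
v -1.6 1.836 -0.694
v -1.327 1.85 -0.835
v -1.129 1.953 -1.046
v -1.045 2.125 -1.286
f 2 4 1
f 5 2 1
f 1 4 3
f 3 5 1
f 2 8 4
f 6 2 5
f 6 8 2
f 4 8 3
f 7 5 3
f 3 8 7
f 7 6 5
f 8 6 7
f 10 9 12
f 10 12 11
f 12 9 13
f 12 13 11
f 13 9 14
f 13 14 11
f 14 9 15
f 14 15 11
f 15 9 16
f 15 16 11
f 16 9 17
f 16 17 11
f 17 9 18
f 17 18 11
f 18 9 19
f 18 19 11
f 19 9 20
f 19 20 11
f 20 9 21
f 20 21 11
f 21 9 22
f 21 22 11
f 22 9 23
f 22 23 11
f 23 9 24
f 23 24 11
f 24 9 10
f 24 10 11



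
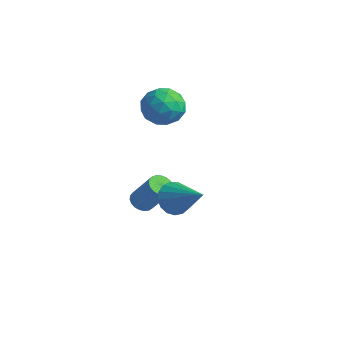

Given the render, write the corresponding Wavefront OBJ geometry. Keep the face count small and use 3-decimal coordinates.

v 0.08 0.444 1.167
v 0.931 0.026 0.928
v -0.571 -0.986 1.352
v 0.28 -1.404 1.113
v 0.193 -0.921 1.959
v 0.596 -0.037 1.844
v -0.236 -0.923 0.436
v 0.167 -0.039 0.321
v 0.736 -0.819 0.476
v 1.001 -0.818 1.417
v -0.641 -0.142 0.863
v -0.376 -0.141 1.804
v 0.563 0.361 1.031
v -0.203 -1.321 1.249
v -0.254 -1.037 1.746
v 0.246 -1.282 1.605
v 0.366 0.324 1.57
v 0.866 0.078 1.429
v 0.432 -0.479 2.035
v -0.506 -1.038 0.851
v -0.006 -1.284 0.71
v 0.114 0.322 0.675
v 0.614 0.077 0.534
v -0.072 -0.481 0.245
v 0.948 -0.382 0.625
v 0.565 -1.223 0.734
v 0.262 -0.94 0.336
v 0.499 -0.42 0.268
v 1.104 -0.381 1.178
v 0.721 -1.222 1.287
v 0.67 -0.938 1.784
v 0.907 -0.418 1.717
v 0.989 -0.878 0.913
v -0.361 0.262 0.993
v -0.744 -0.579 1.102
v -0.547 -0.542 0.563
v -0.31 -0.022 0.496
v -0.205 0.263 1.546
v -0.588 -0.578 1.655
v -0.139 -0.54 2.012
v 0.098 -0.02 1.944
v -0.629 -0.082 1.367
v -0.134 -1.384 -4.213
v 0.324 -1.42 -4.533
v 1.291 -1.272 -3.167
v 0.834 -1.236 -2.847
v 0.285 -1.19 -4.53
v 1.252 -1.042 -3.165
v 0.174 -0.994 -4.473
v 1.141 -0.846 -3.107
v 0.009 -0.866 -4.37
v 0.976 -0.718 -3.004
v -0.18 -0.827 -4.24
v 0.787 -0.679 -2.874
v -0.362 -0.884 -4.105
v 0.605 -0.736 -2.74
v -0.503 -1.028 -3.99
v 0.464 -0.88 -2.624
v -0.581 -1.233 -3.912
v 0.386 -1.085 -2.546
v -0.582 -1.465 -3.887
v 0.385 -1.317 -2.521
v -0.505 -1.682 -3.918
v 0.463 -1.534 -2.552
v -0.363 -1.848 -4
v 0.604 -1.7 -2.634
v -0.182 -1.934 -4.119
v 0.785 -1.786 -2.753
v 0.007 -1.924 -4.254
v 0.974 -1.777 -2.888
v 0.172 -1.822 -4.382
v 1.139 -1.674 -3.016
v 0.284 -1.643 -4.481
v 1.251 -1.495 -3.115
v 2.71 -2.358 -2.141
v 3.107 -1.986 -2.727
v 4.31 -2.422 -1.099
v 2.977 -1.7 -2.509
v 2.785 -1.564 -2.207
v 2.576 -1.611 -1.889
v 2.398 -1.828 -1.629
v 2.292 -2.167 -1.486
v 2.281 -2.55 -1.494
v 2.369 -2.889 -1.649
v 2.535 -3.106 -1.917
v 2.741 -3.152 -2.237
v 2.94 -3.016 -2.534
v 3.086 -2.729 -2.741
v 3.147 -2.357 -2.811
f 1 38 17
f 38 12 41
f 17 41 6
f 38 41 17
f 1 17 13
f 17 6 18
f 13 18 2
f 17 18 13
f 1 13 22
f 13 2 23
f 22 23 8
f 13 23 22
f 1 22 34
f 22 8 37
f 34 37 11
f 22 37 34
f 1 34 38
f 34 11 42
f 38 42 12
f 34 42 38
f 2 18 29
f 18 6 32
f 29 32 10
f 18 32 29
f 6 41 19
f 41 12 40
f 19 40 5
f 41 40 19
f 12 42 39
f 42 11 35
f 39 35 3
f 42 35 39
f 11 37 36
f 37 8 24
f 36 24 7
f 37 24 36
f 8 23 28
f 23 2 25
f 28 25 9
f 23 25 28
f 4 30 16
f 30 10 31
f 16 31 5
f 30 31 16
f 4 16 14
f 16 5 15
f 14 15 3
f 16 15 14
f 4 14 21
f 14 3 20
f 21 20 7
f 14 20 21
f 4 21 26
f 21 7 27
f 26 27 9
f 21 27 26
f 4 26 30
f 26 9 33
f 30 33 10
f 26 33 30
f 5 31 19
f 31 10 32
f 19 32 6
f 31 32 19
f 3 15 39
f 15 5 40
f 39 40 12
f 15 40 39
f 7 20 36
f 20 3 35
f 36 35 11
f 20 35 36
f 9 27 28
f 27 7 24
f 28 24 8
f 27 24 28
f 10 33 29
f 33 9 25
f 29 25 2
f 33 25 29
f 44 43 47
f 44 47 45
f 45 47 48
f 45 48 46
f 47 43 49
f 47 49 48
f 48 49 50
f 48 50 46
f 49 43 51
f 49 51 50
f 50 51 52
f 50 52 46
f 51 43 53
f 51 53 52
f 52 53 54
f 52 54 46
f 53 43 55
f 53 55 54
f 54 55 56
f 54 56 46
f 55 43 57
f 55 57 56
f 56 57 58
f 56 58 46
f 57 43 59
f 57 59 58
f 58 59 60
f 58 60 46
f 59 43 61
f 59 61 60
f 60 61 62
f 60 62 46
f 61 43 63
f 61 63 62
f 62 63 64
f 62 64 46
f 63 43 65
f 63 65 64
f 64 65 66
f 64 66 46
f 65 43 67
f 65 67 66
f 66 67 68
f 66 68 46
f 67 43 69
f 67 69 68
f 68 69 70
f 68 70 46
f 69 43 71
f 69 71 70
f 70 71 72
f 70 72 46
f 71 43 73
f 71 73 72
f 72 73 74
f 72 74 46
f 73 43 44
f 73 44 74
f 74 44 45
f 74 45 46
f 76 75 78
f 76 78 77
f 78 75 79
f 78 79 77
f 79 75 80
f 79 80 77
f 80 75 81
f 80 81 77
f 81 75 82
f 81 82 77
f 82 75 83
f 82 83 77
f 83 75 84
f 83 84 77
f 84 75 85
f 84 85 77
f 85 75 86
f 85 86 77
f 86 75 87
f 86 87 77
f 87 75 88
f 87 88 77
f 88 75 89
f 88 89 77
f 89 75 76
f 89 76 77



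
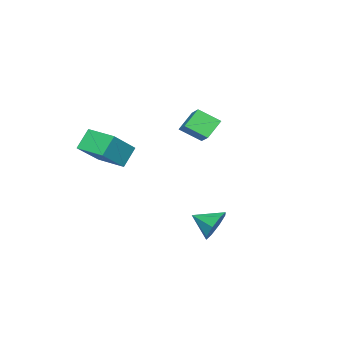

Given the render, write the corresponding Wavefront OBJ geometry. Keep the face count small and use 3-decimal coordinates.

v 0.671 -4.471 -0.498
v 0.01 -4.226 0.436
v 1.009 -3.097 -0.619
v 0.348 -2.852 0.315
v 2.212 -4.748 0.665
v 1.551 -4.503 1.599
v 2.55 -3.374 0.544
v 1.889 -3.129 1.478
v 2.141 1.634 -2.938
v 2.486 1.965 -2.235
v 2.199 0.566 -2.462
v 1.836 1.943 -2.207
v 1.365 1.739 -2.607
v 1.349 1.474 -3.201
v 1.796 1.302 -3.64
v 2.446 1.325 -3.669
v 2.917 1.528 -3.269
v 2.933 1.794 -2.675
v -3.614 -1.367 -0.368
v -3.316 -2.363 0.308
v -4.384 -1.041 0.45
v -4.086 -2.037 1.126
v -2.714 -0.703 0.214
v -2.416 -1.699 0.89
v -3.484 -0.377 1.032
v -3.186 -1.373 1.708
f 2 4 1
f 5 2 1
f 1 4 3
f 3 5 1
f 2 8 4
f 6 2 5
f 6 8 2
f 4 8 3
f 7 5 3
f 3 8 7
f 7 6 5
f 8 6 7
f 10 9 12
f 10 12 11
f 12 9 13
f 12 13 11
f 13 9 14
f 13 14 11
f 14 9 15
f 14 15 11
f 15 9 16
f 15 16 11
f 16 9 17
f 16 17 11
f 17 9 18
f 17 18 11
f 18 9 10
f 18 10 11
f 20 22 19
f 23 20 19
f 19 22 21
f 21 23 19
f 20 26 22
f 24 20 23
f 24 26 20
f 22 26 21
f 25 23 21
f 21 26 25
f 25 24 23
f 26 24 25



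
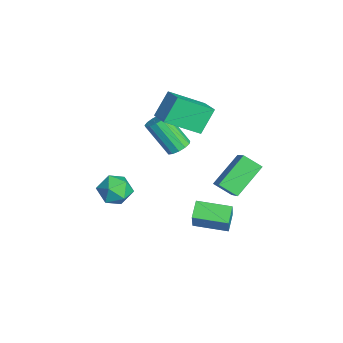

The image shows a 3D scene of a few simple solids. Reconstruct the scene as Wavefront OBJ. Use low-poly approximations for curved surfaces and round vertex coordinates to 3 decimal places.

v 2.982 1.858 -1.656
v 2.568 1.034 -1.094
v 2.003 3.155 -0.472
v 1.589 2.33 0.09
v 4.411 1.91 -0.53
v 3.997 1.085 0.032
v 3.432 3.206 0.654
v 3.018 2.382 1.216
v -1.6 -0.068 -1.696
v -1.039 -0.433 -1.689
v -1.738 -1.478 -0.057
v -2.3 -1.112 -0.064
v -0.973 -0.134 -1.47
v -1.672 -1.178 0.163
v -1.107 0.187 -1.322
v -1.806 -0.857 0.311
v -1.397 0.427 -1.293
v -2.096 -0.617 0.34
v -1.752 0.509 -1.392
v -2.451 -0.535 0.241
v -2.059 0.409 -1.587
v -2.758 -0.635 0.045
v -2.22 0.157 -1.818
v -2.919 -0.887 -0.185
v -2.184 -0.167 -2.009
v -2.884 -1.211 -0.377
v -1.964 -0.459 -2.102
v -2.663 -1.503 -0.469
v -1.628 -0.627 -2.065
v -2.327 -1.671 -0.433
v -1.283 -0.617 -1.911
v -1.982 -1.661 -0.279
v -2.214 1.28 1.05
v -2.038 -0.544 2.23
v -1.093 1.614 1.399
v -0.918 -0.211 2.579
v -1.602 0.531 -0.199
v -1.427 -1.294 0.981
v -0.482 0.864 0.15
v -0.306 -0.96 1.33
v -1.013 -2.992 -4.226
v -0.341 -2.426 -3.774
v -0.459 -4.274 -3.446
v 0.213 -3.708 -2.994
v -0.745 -3.608 -2.774
v -1.087 -2.815 -3.256
v 0.287 -3.885 -3.964
v -0.055 -3.092 -4.446
v 0.463 -2.978 -3.612
v -0.175 -2.807 -2.877
v -0.625 -3.893 -4.343
v -1.263 -3.722 -3.608
v 3.709 -0.082 -3.111
v 2.92 0.216 -2.593
v 4.23 1.55 -3.255
v 3.441 1.848 -2.737
v 4.539 -0.228 -1.763
v 3.75 0.07 -1.245
v 5.06 1.404 -1.907
v 4.271 1.702 -1.389
f 2 4 1
f 5 2 1
f 1 4 3
f 3 5 1
f 2 8 4
f 6 2 5
f 6 8 2
f 4 8 3
f 7 5 3
f 3 8 7
f 7 6 5
f 8 6 7
f 10 9 13
f 10 13 11
f 11 13 14
f 11 14 12
f 13 9 15
f 13 15 14
f 14 15 16
f 14 16 12
f 15 9 17
f 15 17 16
f 16 17 18
f 16 18 12
f 17 9 19
f 17 19 18
f 18 19 20
f 18 20 12
f 19 9 21
f 19 21 20
f 20 21 22
f 20 22 12
f 21 9 23
f 21 23 22
f 22 23 24
f 22 24 12
f 23 9 25
f 23 25 24
f 24 25 26
f 24 26 12
f 25 9 27
f 25 27 26
f 26 27 28
f 26 28 12
f 27 9 29
f 27 29 28
f 28 29 30
f 28 30 12
f 29 9 31
f 29 31 30
f 30 31 32
f 30 32 12
f 31 9 10
f 31 10 32
f 32 10 11
f 32 11 12
f 34 36 33
f 37 34 33
f 33 36 35
f 35 37 33
f 34 40 36
f 38 34 37
f 38 40 34
f 36 40 35
f 39 37 35
f 35 40 39
f 39 38 37
f 40 38 39
f 41 52 46
f 41 46 42
f 41 42 48
f 41 48 51
f 41 51 52
f 42 46 50
f 46 52 45
f 52 51 43
f 51 48 47
f 48 42 49
f 44 50 45
f 44 45 43
f 44 43 47
f 44 47 49
f 44 49 50
f 45 50 46
f 43 45 52
f 47 43 51
f 49 47 48
f 50 49 42
f 54 56 53
f 57 54 53
f 53 56 55
f 55 57 53
f 54 60 56
f 58 54 57
f 58 60 54
f 56 60 55
f 59 57 55
f 55 60 59
f 59 58 57
f 60 58 59



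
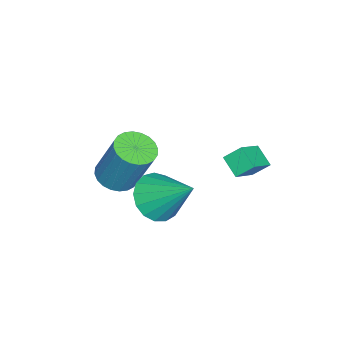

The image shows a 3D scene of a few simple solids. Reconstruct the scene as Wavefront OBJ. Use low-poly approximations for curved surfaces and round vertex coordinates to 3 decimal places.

v -0.706 2.723 -4.018
v -0.886 3.331 -3.452
v -0.198 3.345 -4.525
v -0.378 3.953 -3.959
v 0.358 2.407 -3.341
v 0.178 3.015 -2.775
v 0.866 3.029 -3.848
v 0.686 3.637 -3.282
v 2.788 0.773 -3.969
v 3.314 1.257 -4.711
v 3.292 2.247 -2.651
v 2.86 1.445 -4.747
v 2.389 1.478 -4.605
v 2.01 1.35 -4.317
v 1.809 1.09 -3.95
v 1.832 0.758 -3.587
v 2.075 0.428 -3.311
v 2.481 0.178 -3.187
v 2.958 0.064 -3.241
v 3.395 0.113 -3.463
v 3.694 0.313 -3.8
v 3.785 0.618 -4.176
v 3.648 0.959 -4.505
v 1.566 -1.16 -4.268
v 1.992 -1.825 -4.05
v 2.32 -0.966 -2.073
v 1.894 -0.3 -2.292
v 2.223 -1.64 -4.169
v 2.551 -0.781 -2.192
v 2.355 -1.381 -4.303
v 2.683 -0.522 -2.327
v 2.366 -1.088 -4.432
v 2.694 -0.229 -2.456
v 2.256 -0.807 -4.536
v 2.584 0.053 -2.56
v 2.04 -0.579 -4.6
v 2.369 0.28 -2.623
v 1.753 -0.439 -4.612
v 2.081 0.42 -2.636
v 1.437 -0.409 -4.573
v 1.765 0.45 -2.596
v 1.14 -0.494 -4.487
v 1.468 0.365 -2.51
v 0.909 -0.679 -4.368
v 1.237 0.18 -2.391
v 0.777 -0.938 -4.233
v 1.105 -0.079 -2.257
v 0.766 -1.231 -4.104
v 1.094 -0.372 -2.128
v 0.876 -1.513 -4
v 1.204 -0.653 -2.024
v 1.091 -1.74 -3.937
v 1.42 -0.881 -1.96
v 1.379 -1.88 -3.924
v 1.707 -1.021 -1.948
v 1.695 -1.91 -3.964
v 2.023 -1.051 -1.987
f 2 4 1
f 5 2 1
f 1 4 3
f 3 5 1
f 2 8 4
f 6 2 5
f 6 8 2
f 4 8 3
f 7 5 3
f 3 8 7
f 7 6 5
f 8 6 7
f 10 9 12
f 10 12 11
f 12 9 13
f 12 13 11
f 13 9 14
f 13 14 11
f 14 9 15
f 14 15 11
f 15 9 16
f 15 16 11
f 16 9 17
f 16 17 11
f 17 9 18
f 17 18 11
f 18 9 19
f 18 19 11
f 19 9 20
f 19 20 11
f 20 9 21
f 20 21 11
f 21 9 22
f 21 22 11
f 22 9 23
f 22 23 11
f 23 9 10
f 23 10 11
f 25 24 28
f 25 28 26
f 26 28 29
f 26 29 27
f 28 24 30
f 28 30 29
f 29 30 31
f 29 31 27
f 30 24 32
f 30 32 31
f 31 32 33
f 31 33 27
f 32 24 34
f 32 34 33
f 33 34 35
f 33 35 27
f 34 24 36
f 34 36 35
f 35 36 37
f 35 37 27
f 36 24 38
f 36 38 37
f 37 38 39
f 37 39 27
f 38 24 40
f 38 40 39
f 39 40 41
f 39 41 27
f 40 24 42
f 40 42 41
f 41 42 43
f 41 43 27
f 42 24 44
f 42 44 43
f 43 44 45
f 43 45 27
f 44 24 46
f 44 46 45
f 45 46 47
f 45 47 27
f 46 24 48
f 46 48 47
f 47 48 49
f 47 49 27
f 48 24 50
f 48 50 49
f 49 50 51
f 49 51 27
f 50 24 52
f 50 52 51
f 51 52 53
f 51 53 27
f 52 24 54
f 52 54 53
f 53 54 55
f 53 55 27
f 54 24 56
f 54 56 55
f 55 56 57
f 55 57 27
f 56 24 25
f 56 25 57
f 57 25 26
f 57 26 27



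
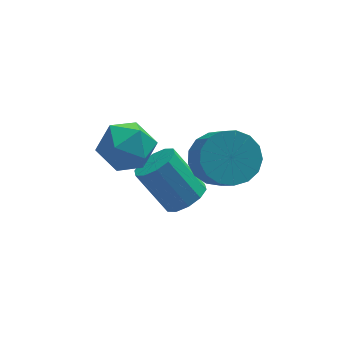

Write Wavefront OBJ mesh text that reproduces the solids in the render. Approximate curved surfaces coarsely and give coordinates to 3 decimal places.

v 0.532 -0.44 0.388
v 1.442 -0.521 0.212
v 1.557 -1.581 1.295
v 0.648 -1.5 1.472
v 1.421 -0.205 0.524
v 1.537 -1.264 1.607
v 1.198 0.058 0.804
v 1.313 -1.001 1.888
v 0.821 0.207 0.99
v 0.937 -0.852 2.074
v 0.379 0.207 1.038
v 0.495 -0.852 2.121
v -0.029 0.059 0.937
v 0.087 -1 2.02
v -0.308 -0.203 0.71
v -0.192 -1.263 1.794
v -0.394 -0.52 0.409
v -0.278 -1.579 1.493
v -0.269 -0.818 0.104
v -0.153 -1.878 1.188
v 0.04 -1.03 -0.136
v 0.156 -2.09 0.948
v 0.462 -1.107 -0.256
v 0.578 -2.167 0.827
v 0.9 -1.031 -0.229
v 1.016 -2.091 0.855
v 1.253 -0.82 -0.06
v 1.369 -1.879 1.024
v -0.22 0.478 -2.387
v 0.221 1.083 -2.411
v -0.618 1.748 -1.077
v -1.06 1.142 -1.053
v -0.146 1.163 -2.682
v -0.986 1.828 -1.348
v -0.542 0.981 -2.84
v -1.381 1.646 -1.507
v -0.815 0.607 -2.825
v -1.654 1.271 -1.492
v -0.861 0.183 -2.643
v -1.7 0.848 -1.31
v -0.662 -0.128 -2.363
v -1.501 0.537 -1.029
v -0.294 -0.208 -2.092
v -1.134 0.457 -0.758
v 0.101 -0.026 -1.933
v -0.738 0.639 -0.6
v 0.374 0.349 -1.948
v -0.465 1.013 -0.615
v 0.42 0.772 -2.13
v -0.419 1.437 -0.797
v -2.222 2.422 -0.673
v -1.372 2.147 -1.12
v -2.288 0.993 0.08
v -1.438 0.718 -0.367
v -1.427 1.434 0.33
v -1.386 2.317 -0.136
v -2.274 0.823 -0.904
v -2.233 1.706 -1.37
v -1.404 1.159 -1.263
v -0.881 1.536 -0.5
v -2.779 1.604 -0.54
v -2.256 1.981 0.223
f 2 1 5
f 2 5 3
f 3 5 6
f 3 6 4
f 5 1 7
f 5 7 6
f 6 7 8
f 6 8 4
f 7 1 9
f 7 9 8
f 8 9 10
f 8 10 4
f 9 1 11
f 9 11 10
f 10 11 12
f 10 12 4
f 11 1 13
f 11 13 12
f 12 13 14
f 12 14 4
f 13 1 15
f 13 15 14
f 14 15 16
f 14 16 4
f 15 1 17
f 15 17 16
f 16 17 18
f 16 18 4
f 17 1 19
f 17 19 18
f 18 19 20
f 18 20 4
f 19 1 21
f 19 21 20
f 20 21 22
f 20 22 4
f 21 1 23
f 21 23 22
f 22 23 24
f 22 24 4
f 23 1 25
f 23 25 24
f 24 25 26
f 24 26 4
f 25 1 27
f 25 27 26
f 26 27 28
f 26 28 4
f 27 1 2
f 27 2 28
f 28 2 3
f 28 3 4
f 30 29 33
f 30 33 31
f 31 33 34
f 31 34 32
f 33 29 35
f 33 35 34
f 34 35 36
f 34 36 32
f 35 29 37
f 35 37 36
f 36 37 38
f 36 38 32
f 37 29 39
f 37 39 38
f 38 39 40
f 38 40 32
f 39 29 41
f 39 41 40
f 40 41 42
f 40 42 32
f 41 29 43
f 41 43 42
f 42 43 44
f 42 44 32
f 43 29 45
f 43 45 44
f 44 45 46
f 44 46 32
f 45 29 47
f 45 47 46
f 46 47 48
f 46 48 32
f 47 29 49
f 47 49 48
f 48 49 50
f 48 50 32
f 49 29 30
f 49 30 50
f 50 30 31
f 50 31 32
f 51 62 56
f 51 56 52
f 51 52 58
f 51 58 61
f 51 61 62
f 52 56 60
f 56 62 55
f 62 61 53
f 61 58 57
f 58 52 59
f 54 60 55
f 54 55 53
f 54 53 57
f 54 57 59
f 54 59 60
f 55 60 56
f 53 55 62
f 57 53 61
f 59 57 58
f 60 59 52



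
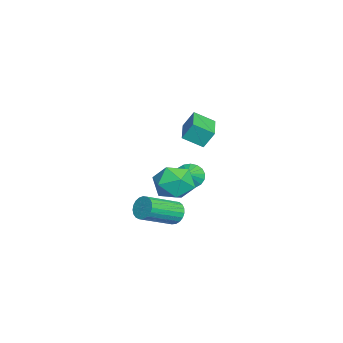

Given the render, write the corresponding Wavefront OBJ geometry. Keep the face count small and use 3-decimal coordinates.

v -2.861 -0.472 -1.35
v -2.419 -0.166 -1.915
v -1.939 -0.588 -0.69
v -2.515 0.113 -1.732
v -2.679 0.276 -1.473
v -2.88 0.291 -1.19
v -3.077 0.154 -0.939
v -3.231 -0.106 -0.769
v -3.312 -0.439 -0.715
v -3.304 -0.779 -0.786
v -3.207 -1.058 -0.969
v -3.043 -1.221 -1.227
v -2.842 -1.236 -1.51
v -2.645 -1.099 -1.761
v -2.491 -0.838 -1.931
v -2.41 -0.505 -1.986
v -0.446 -0.695 3.413
v -0.47 -0.172 4.312
v -0.459 0.317 2.825
v -0.483 0.839 3.723
v 1.243 -0.659 3.437
v 1.219 -0.137 4.335
v 1.23 0.352 2.848
v 1.206 0.875 3.747
v 0.641 -0.044 -0.216
v 1.137 -0.702 0.581
v -0.457 -1.458 -0.701
v 0.039 -2.116 0.096
v -0.63 -1.24 0.412
v 0.049 -0.367 0.711
v 0.631 -1.793 -0.831
v 1.31 -0.92 -0.532
v 1.131 -1.783 0.2
v 0.352 -1.442 0.968
v 0.328 -0.718 -1.088
v -0.451 -0.377 -0.32
v 2.976 -0.902 -0.631
v 3.471 -0.816 -1.074
v 4.54 -2.233 -0.152
v 4.044 -2.318 0.291
v 3.54 -0.634 -0.874
v 4.609 -2.051 0.048
v 3.511 -0.499 -0.633
v 4.58 -1.915 0.29
v 3.389 -0.433 -0.391
v 4.458 -1.849 0.532
v 3.196 -0.448 -0.19
v 4.265 -1.865 0.732
v 2.965 -0.542 -0.066
v 4.034 -1.958 0.856
v 2.736 -0.698 -0.04
v 3.805 -2.114 0.883
v 2.548 -0.889 -0.116
v 3.617 -2.305 0.807
v 2.434 -1.082 -0.281
v 3.503 -2.499 0.642
v 2.414 -1.244 -0.506
v 3.482 -2.661 0.416
v 2.49 -1.347 -0.753
v 3.559 -2.764 0.169
v 2.651 -1.373 -0.979
v 3.72 -2.79 -0.057
v 2.868 -1.318 -1.145
v 3.937 -2.734 -0.223
v 3.103 -1.19 -1.222
v 4.172 -2.607 -0.3
v 3.317 -1.013 -1.197
v 4.386 -2.429 -0.275
f 2 1 4
f 2 4 3
f 4 1 5
f 4 5 3
f 5 1 6
f 5 6 3
f 6 1 7
f 6 7 3
f 7 1 8
f 7 8 3
f 8 1 9
f 8 9 3
f 9 1 10
f 9 10 3
f 10 1 11
f 10 11 3
f 11 1 12
f 11 12 3
f 12 1 13
f 12 13 3
f 13 1 14
f 13 14 3
f 14 1 15
f 14 15 3
f 15 1 16
f 15 16 3
f 16 1 2
f 16 2 3
f 18 20 17
f 21 18 17
f 17 20 19
f 19 21 17
f 18 24 20
f 22 18 21
f 22 24 18
f 20 24 19
f 23 21 19
f 19 24 23
f 23 22 21
f 24 22 23
f 25 36 30
f 25 30 26
f 25 26 32
f 25 32 35
f 25 35 36
f 26 30 34
f 30 36 29
f 36 35 27
f 35 32 31
f 32 26 33
f 28 34 29
f 28 29 27
f 28 27 31
f 28 31 33
f 28 33 34
f 29 34 30
f 27 29 36
f 31 27 35
f 33 31 32
f 34 33 26
f 38 37 41
f 38 41 39
f 39 41 42
f 39 42 40
f 41 37 43
f 41 43 42
f 42 43 44
f 42 44 40
f 43 37 45
f 43 45 44
f 44 45 46
f 44 46 40
f 45 37 47
f 45 47 46
f 46 47 48
f 46 48 40
f 47 37 49
f 47 49 48
f 48 49 50
f 48 50 40
f 49 37 51
f 49 51 50
f 50 51 52
f 50 52 40
f 51 37 53
f 51 53 52
f 52 53 54
f 52 54 40
f 53 37 55
f 53 55 54
f 54 55 56
f 54 56 40
f 55 37 57
f 55 57 56
f 56 57 58
f 56 58 40
f 57 37 59
f 57 59 58
f 58 59 60
f 58 60 40
f 59 37 61
f 59 61 60
f 60 61 62
f 60 62 40
f 61 37 63
f 61 63 62
f 62 63 64
f 62 64 40
f 63 37 65
f 63 65 64
f 64 65 66
f 64 66 40
f 65 37 67
f 65 67 66
f 66 67 68
f 66 68 40
f 67 37 38
f 67 38 68
f 68 38 39
f 68 39 40



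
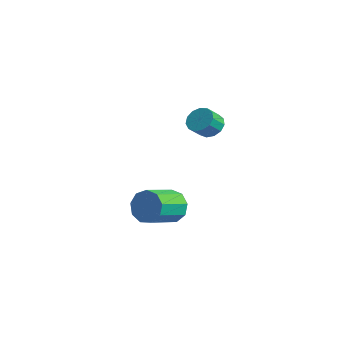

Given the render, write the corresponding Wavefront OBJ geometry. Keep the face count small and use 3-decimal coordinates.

v 0.852 -1.694 -4.271
v 1.186 -1.246 -3.335
v 1.902 -2.998 -2.753
v 1.568 -3.446 -3.689
v 0.491 -1.505 -3.26
v 1.206 -3.257 -2.678
v -0.035 -1.853 -3.659
v 0.68 -3.605 -3.076
v -0.146 -2.126 -4.343
v 0.569 -3.878 -3.761
v 0.21 -2.197 -4.995
v 0.926 -3.949 -4.412
v 0.867 -2.033 -5.307
v 1.582 -3.784 -4.725
v 1.517 -1.71 -5.135
v 2.232 -3.462 -4.553
v 1.856 -1.38 -4.559
v 2.571 -3.132 -3.976
v 1.725 -1.197 -3.848
v 2.44 -2.949 -3.265
v 2.705 -0.369 1.903
v 3.031 0.181 2.415
v 3.322 -0.6 3.07
v 2.995 -1.151 2.557
v 2.591 0.127 2.545
v 2.882 -0.654 3.2
v 2.187 -0.085 2.472
v 2.478 -0.866 3.126
v 1.948 -0.387 2.217
v 2.238 -1.169 2.872
v 1.948 -0.684 1.863
v 2.239 -1.465 2.518
v 2.189 -0.881 1.521
v 2.48 -1.662 2.176
v 2.594 -0.915 1.301
v 2.885 -1.696 1.955
v 3.034 -0.776 1.271
v 3.324 -1.557 1.926
v 3.369 -0.508 1.442
v 3.659 -1.289 2.097
v 3.493 -0.196 1.759
v 3.784 -0.977 2.414
v 3.367 0.061 2.122
v 3.658 -0.72 2.777
f 2 1 5
f 2 5 3
f 3 5 6
f 3 6 4
f 5 1 7
f 5 7 6
f 6 7 8
f 6 8 4
f 7 1 9
f 7 9 8
f 8 9 10
f 8 10 4
f 9 1 11
f 9 11 10
f 10 11 12
f 10 12 4
f 11 1 13
f 11 13 12
f 12 13 14
f 12 14 4
f 13 1 15
f 13 15 14
f 14 15 16
f 14 16 4
f 15 1 17
f 15 17 16
f 16 17 18
f 16 18 4
f 17 1 19
f 17 19 18
f 18 19 20
f 18 20 4
f 19 1 2
f 19 2 20
f 20 2 3
f 20 3 4
f 22 21 25
f 22 25 23
f 23 25 26
f 23 26 24
f 25 21 27
f 25 27 26
f 26 27 28
f 26 28 24
f 27 21 29
f 27 29 28
f 28 29 30
f 28 30 24
f 29 21 31
f 29 31 30
f 30 31 32
f 30 32 24
f 31 21 33
f 31 33 32
f 32 33 34
f 32 34 24
f 33 21 35
f 33 35 34
f 34 35 36
f 34 36 24
f 35 21 37
f 35 37 36
f 36 37 38
f 36 38 24
f 37 21 39
f 37 39 38
f 38 39 40
f 38 40 24
f 39 21 41
f 39 41 40
f 40 41 42
f 40 42 24
f 41 21 43
f 41 43 42
f 42 43 44
f 42 44 24
f 43 21 22
f 43 22 44
f 44 22 23
f 44 23 24



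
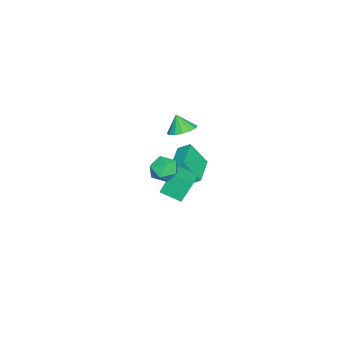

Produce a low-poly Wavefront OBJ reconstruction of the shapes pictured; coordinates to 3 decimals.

v 4.088 -0.937 2.483
v 4.578 -1.188 3.174
v 2.902 -1.312 3.186
v 3.392 -1.563 3.877
v 3.327 -0.707 3.67
v 4.06 -0.475 3.235
v 3.42 -2.025 3.125
v 4.153 -1.793 2.69
v 4.165 -1.861 3.57
v 4.107 -1.047 3.908
v 3.373 -1.453 2.452
v 3.315 -0.639 2.79
v -4.463 -2.123 -3.023
v -4.279 -3.092 -1.577
v -4.517 -1.38 -2.517
v -4.332 -2.349 -1.072
v -2.528 -1.911 -3.128
v -2.343 -2.88 -1.683
v -2.581 -1.168 -2.623
v -2.397 -2.137 -1.177
v 0.062 -2.369 -1.041
v -0.334 -1.856 0.223
v 0.067 -1.145 -1.536
v -0.329 -0.632 -0.273
v 1.589 -2.208 -0.627
v 1.193 -1.695 0.636
v 1.594 -0.984 -1.123
v 1.198 -0.471 0.141
v -2.431 -2.229 1.582
v -1.952 -1.608 1.981
v -2.689 -2.671 2.578
v -2.371 -1.432 1.95
v -2.806 -1.47 1.821
v -3.141 -1.711 1.627
v -3.285 -2.091 1.422
v -3.2 -2.508 1.259
v -2.91 -2.85 1.182
v -2.491 -3.026 1.213
v -2.055 -2.988 1.343
v -1.721 -2.747 1.536
v -1.577 -2.367 1.742
v -1.661 -1.95 1.905
f 1 12 6
f 1 6 2
f 1 2 8
f 1 8 11
f 1 11 12
f 2 6 10
f 6 12 5
f 12 11 3
f 11 8 7
f 8 2 9
f 4 10 5
f 4 5 3
f 4 3 7
f 4 7 9
f 4 9 10
f 5 10 6
f 3 5 12
f 7 3 11
f 9 7 8
f 10 9 2
f 14 16 13
f 17 14 13
f 13 16 15
f 15 17 13
f 14 20 16
f 18 14 17
f 18 20 14
f 16 20 15
f 19 17 15
f 15 20 19
f 19 18 17
f 20 18 19
f 22 24 21
f 25 22 21
f 21 24 23
f 23 25 21
f 22 28 24
f 26 22 25
f 26 28 22
f 24 28 23
f 27 25 23
f 23 28 27
f 27 26 25
f 28 26 27
f 30 29 32
f 30 32 31
f 32 29 33
f 32 33 31
f 33 29 34
f 33 34 31
f 34 29 35
f 34 35 31
f 35 29 36
f 35 36 31
f 36 29 37
f 36 37 31
f 37 29 38
f 37 38 31
f 38 29 39
f 38 39 31
f 39 29 40
f 39 40 31
f 40 29 41
f 40 41 31
f 41 29 42
f 41 42 31
f 42 29 30
f 42 30 31



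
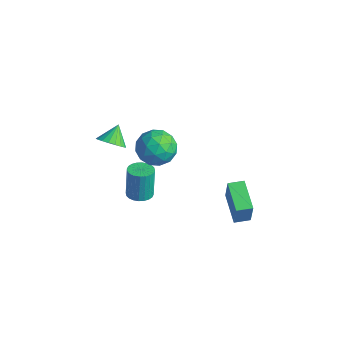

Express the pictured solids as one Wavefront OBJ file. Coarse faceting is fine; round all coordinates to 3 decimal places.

v 0.035 -2.174 2.787
v 0.651 -2.362 3.279
v -0.335 -1.386 3.553
v 0.789 -2.099 3.074
v 0.777 -1.851 2.813
v 0.619 -1.667 2.547
v 0.345 -1.583 2.328
v 0.009 -1.617 2.2
v -0.321 -1.761 2.189
v -0.581 -1.987 2.296
v -0.718 -2.25 2.5
v -0.707 -2.498 2.761
v -0.548 -2.682 3.028
v -0.274 -2.766 3.246
v 0.061 -2.732 3.374
v 0.391 -2.588 3.386
v -1.157 1.124 -1.056
v -0.746 0.98 -1.703
v 0.217 1.496 -0.264
v -0.82 1.317 -1.732
v -0.961 1.617 -1.628
v -1.141 1.819 -1.411
v -1.324 1.883 -1.123
v -1.475 1.797 -0.822
v -1.562 1.577 -0.568
v -1.569 1.268 -0.41
v -1.495 0.931 -0.38
v -1.354 0.631 -0.485
v -1.174 0.429 -0.702
v -0.99 0.365 -0.99
v -0.84 0.451 -1.291
v -0.753 0.67 -1.545
v 2.393 3.516 -3.882
v 2.74 3.35 -2.339
v 2.792 4.334 -3.884
v 3.139 4.168 -2.341
v 4.041 2.712 -4.339
v 4.388 2.546 -2.796
v 4.44 3.53 -4.341
v 4.787 3.364 -2.798
v -0.554 0.049 -3.864
v -0.055 0.595 -3.885
v -0.307 0.897 -2.078
v -0.806 0.351 -2.056
v -0.298 0.739 -3.943
v -0.55 1.041 -2.135
v -0.581 0.778 -3.989
v -0.833 1.08 -2.181
v -0.859 0.706 -4.016
v -1.111 1.008 -2.208
v -1.091 0.534 -4.02
v -1.343 0.836 -2.212
v -1.241 0.288 -3.999
v -1.493 0.59 -2.192
v -1.287 0.006 -3.959
v -1.539 0.308 -2.151
v -1.221 -0.269 -3.904
v -1.473 0.032 -2.096
v -1.053 -0.497 -3.842
v -1.305 -0.195 -2.035
v -0.81 -0.641 -3.785
v -1.062 -0.339 -1.977
v -0.527 -0.68 -3.739
v -0.779 -0.378 -1.931
v -0.249 -0.608 -3.712
v -0.501 -0.306 -1.904
v -0.017 -0.436 -3.708
v -0.269 -0.134 -1.9
v 0.133 -0.19 -3.728
v -0.119 0.112 -1.921
v 0.179 0.092 -3.769
v -0.073 0.394 -1.961
v 0.113 0.368 -3.824
v -0.139 0.669 -2.016
v 1.806 0.11 3.029
v 2.372 -0.129 3.972
v 1.828 -1.651 2.568
v 2.394 -1.89 3.511
v 1.321 -1.56 3.568
v 1.306 -0.471 3.853
v 2.894 -1.309 2.687
v 2.879 -0.22 2.972
v 3.044 -1.006 3.76
v 2.072 -1.161 4.305
v 2.128 -0.619 2.235
v 1.156 -0.774 2.78
v 2.087 0.145 3.541
v 2.113 -1.925 2.999
v 1.482 -1.731 3.033
v 1.815 -1.871 3.587
v 1.46 -0.056 3.471
v 1.793 -0.197 4.025
v 1.175 -1.038 3.788
v 2.407 -1.583 2.515
v 2.74 -1.724 3.069
v 2.385 0.091 2.953
v 2.718 -0.049 3.507
v 3.025 -0.742 2.752
v 2.814 -0.511 3.971
v 2.828 -1.546 3.7
v 3.121 -1.204 3.216
v 3.113 -0.565 3.383
v 2.243 -0.602 4.291
v 2.256 -1.637 4.02
v 1.625 -1.443 4.053
v 1.617 -0.803 4.221
v 2.638 -1.118 4.166
v 1.944 -0.143 2.52
v 1.957 -1.178 2.249
v 2.583 -0.977 2.319
v 2.575 -0.337 2.487
v 1.372 -0.234 2.84
v 1.386 -1.269 2.569
v 1.087 -1.215 3.157
v 1.079 -0.576 3.324
v 1.562 -0.662 2.374
f 2 1 4
f 2 4 3
f 4 1 5
f 4 5 3
f 5 1 6
f 5 6 3
f 6 1 7
f 6 7 3
f 7 1 8
f 7 8 3
f 8 1 9
f 8 9 3
f 9 1 10
f 9 10 3
f 10 1 11
f 10 11 3
f 11 1 12
f 11 12 3
f 12 1 13
f 12 13 3
f 13 1 14
f 13 14 3
f 14 1 15
f 14 15 3
f 15 1 16
f 15 16 3
f 16 1 2
f 16 2 3
f 18 17 20
f 18 20 19
f 20 17 21
f 20 21 19
f 21 17 22
f 21 22 19
f 22 17 23
f 22 23 19
f 23 17 24
f 23 24 19
f 24 17 25
f 24 25 19
f 25 17 26
f 25 26 19
f 26 17 27
f 26 27 19
f 27 17 28
f 27 28 19
f 28 17 29
f 28 29 19
f 29 17 30
f 29 30 19
f 30 17 31
f 30 31 19
f 31 17 32
f 31 32 19
f 32 17 18
f 32 18 19
f 34 36 33
f 37 34 33
f 33 36 35
f 35 37 33
f 34 40 36
f 38 34 37
f 38 40 34
f 36 40 35
f 39 37 35
f 35 40 39
f 39 38 37
f 40 38 39
f 42 41 45
f 42 45 43
f 43 45 46
f 43 46 44
f 45 41 47
f 45 47 46
f 46 47 48
f 46 48 44
f 47 41 49
f 47 49 48
f 48 49 50
f 48 50 44
f 49 41 51
f 49 51 50
f 50 51 52
f 50 52 44
f 51 41 53
f 51 53 52
f 52 53 54
f 52 54 44
f 53 41 55
f 53 55 54
f 54 55 56
f 54 56 44
f 55 41 57
f 55 57 56
f 56 57 58
f 56 58 44
f 57 41 59
f 57 59 58
f 58 59 60
f 58 60 44
f 59 41 61
f 59 61 60
f 60 61 62
f 60 62 44
f 61 41 63
f 61 63 62
f 62 63 64
f 62 64 44
f 63 41 65
f 63 65 64
f 64 65 66
f 64 66 44
f 65 41 67
f 65 67 66
f 66 67 68
f 66 68 44
f 67 41 69
f 67 69 68
f 68 69 70
f 68 70 44
f 69 41 71
f 69 71 70
f 70 71 72
f 70 72 44
f 71 41 73
f 71 73 72
f 72 73 74
f 72 74 44
f 73 41 42
f 73 42 74
f 74 42 43
f 74 43 44
f 75 112 91
f 112 86 115
f 91 115 80
f 112 115 91
f 75 91 87
f 91 80 92
f 87 92 76
f 91 92 87
f 75 87 96
f 87 76 97
f 96 97 82
f 87 97 96
f 75 96 108
f 96 82 111
f 108 111 85
f 96 111 108
f 75 108 112
f 108 85 116
f 112 116 86
f 108 116 112
f 76 92 103
f 92 80 106
f 103 106 84
f 92 106 103
f 80 115 93
f 115 86 114
f 93 114 79
f 115 114 93
f 86 116 113
f 116 85 109
f 113 109 77
f 116 109 113
f 85 111 110
f 111 82 98
f 110 98 81
f 111 98 110
f 82 97 102
f 97 76 99
f 102 99 83
f 97 99 102
f 78 104 90
f 104 84 105
f 90 105 79
f 104 105 90
f 78 90 88
f 90 79 89
f 88 89 77
f 90 89 88
f 78 88 95
f 88 77 94
f 95 94 81
f 88 94 95
f 78 95 100
f 95 81 101
f 100 101 83
f 95 101 100
f 78 100 104
f 100 83 107
f 104 107 84
f 100 107 104
f 79 105 93
f 105 84 106
f 93 106 80
f 105 106 93
f 77 89 113
f 89 79 114
f 113 114 86
f 89 114 113
f 81 94 110
f 94 77 109
f 110 109 85
f 94 109 110
f 83 101 102
f 101 81 98
f 102 98 82
f 101 98 102
f 84 107 103
f 107 83 99
f 103 99 76
f 107 99 103

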